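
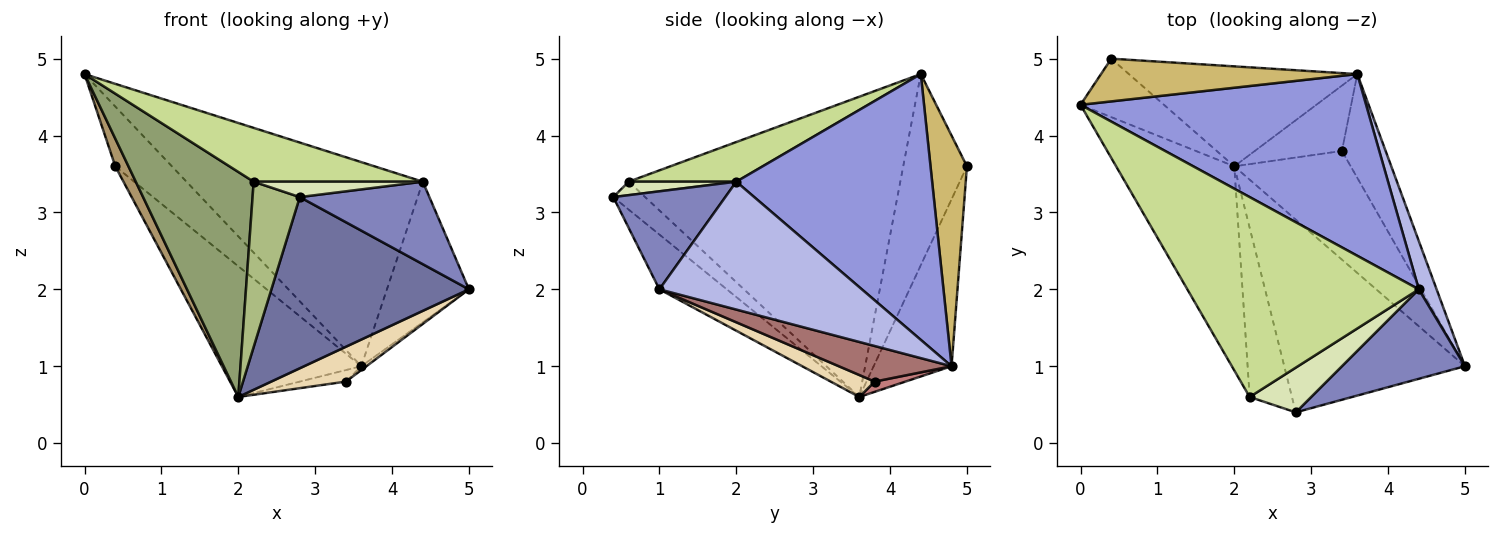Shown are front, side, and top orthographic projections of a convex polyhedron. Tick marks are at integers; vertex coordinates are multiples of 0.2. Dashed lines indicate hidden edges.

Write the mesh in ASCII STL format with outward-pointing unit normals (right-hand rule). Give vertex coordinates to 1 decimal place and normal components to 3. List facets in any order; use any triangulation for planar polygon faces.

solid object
 facet normal -0.221 -0.648 -0.729
  outer loop
   vertex 2.0 3.6 0.6
   vertex 5.0 1.0 2.0
   vertex 2.8 0.4 3.2
  endloop
 endfacet
 facet normal 0.506 -0.585 0.634
  outer loop
   vertex 4.4 2.0 3.4
   vertex 2.8 0.4 3.2
   vertex 5.0 1.0 2.0
  endloop
 endfacet
 facet normal 0.526 0.635 0.565
  outer loop
   vertex 4.4 2.0 3.4
   vertex 3.6 4.8 1.0
   vertex 0.0 4.4 4.8
  endloop
 endfacet
 facet normal 0.919 0.372 0.128
  outer loop
   vertex 4.4 2.0 3.4
   vertex 5.0 1.0 2.0
   vertex 3.6 4.8 1.0
  endloop
 endfacet
 facet normal -0.863 -0.374 -0.340
  outer loop
   vertex 2.2 0.6 3.4
   vertex 0.0 4.4 4.8
   vertex 2.0 3.6 0.6
  endloop
 endfacet
 facet normal -0.426 -0.632 -0.647
  outer loop
   vertex 2.2 0.6 3.4
   vertex 2.0 3.6 0.6
   vertex 2.8 0.4 3.2
  endloop
 endfacet
 facet normal 0.163 -0.256 0.953
  outer loop
   vertex 2.2 0.6 3.4
   vertex 4.4 2.0 3.4
   vertex 0.0 4.4 4.8
  endloop
 endfacet
 facet normal 0.203 -0.318 0.926
  outer loop
   vertex 2.2 0.6 3.4
   vertex 2.8 0.4 3.2
   vertex 4.4 2.0 3.4
  endloop
 endfacet
 facet normal -0.900 -0.186 -0.393
  outer loop
   vertex 0.4 5.0 3.6
   vertex 2.0 3.6 0.6
   vertex 0.0 4.4 4.8
  endloop
 endfacet
 facet normal 0.464 0.721 0.515
  outer loop
   vertex 0.4 5.0 3.6
   vertex 0.0 4.4 4.8
   vertex 3.6 4.8 1.0
  endloop
 endfacet
 facet normal -0.406 0.726 -0.555
  outer loop
   vertex 0.4 5.0 3.6
   vertex 3.6 4.8 1.0
   vertex 2.0 3.6 0.6
  endloop
 endfacet
 facet normal 0.177 -0.301 -0.937
  outer loop
   vertex 3.4 3.8 0.8
   vertex 5.0 1.0 2.0
   vertex 2.0 3.6 0.6
  endloop
 endfacet
 facet normal 0.631 0.029 -0.775
  outer loop
   vertex 3.4 3.8 0.8
   vertex 3.6 4.8 1.0
   vertex 5.0 1.0 2.0
  endloop
 endfacet
 facet normal 0.115 0.173 -0.978
  outer loop
   vertex 3.4 3.8 0.8
   vertex 2.0 3.6 0.6
   vertex 3.6 4.8 1.0
  endloop
 endfacet
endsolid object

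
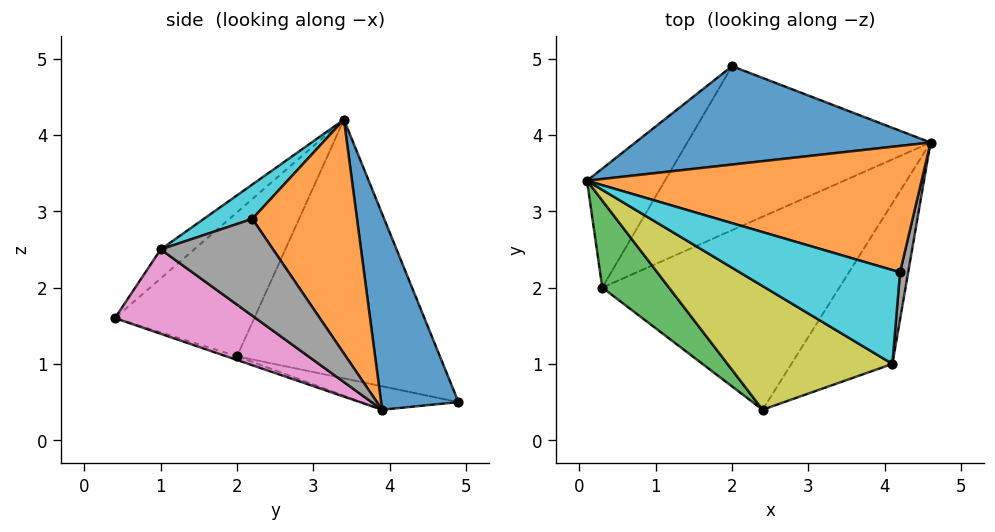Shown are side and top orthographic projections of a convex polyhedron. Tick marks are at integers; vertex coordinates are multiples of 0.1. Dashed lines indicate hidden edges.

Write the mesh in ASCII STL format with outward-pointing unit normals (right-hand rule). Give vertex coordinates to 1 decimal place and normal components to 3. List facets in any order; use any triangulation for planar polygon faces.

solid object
 facet normal 0.328 0.805 0.495
  outer loop
   vertex 2.0 4.9 0.5
   vertex 0.1 3.4 4.2
   vertex 4.6 3.9 0.4
  endloop
 endfacet
 facet normal 0.391 0.731 0.559
  outer loop
   vertex 4.2 2.2 2.9
   vertex 4.6 3.9 0.4
   vertex 0.1 3.4 4.2
  endloop
 endfacet
 facet normal -0.623 -0.727 0.288
  outer loop
   vertex 0.3 2.0 1.1
   vertex 2.4 0.4 1.6
   vertex 0.1 3.4 4.2
  endloop
 endfacet
 facet normal -0.856 0.448 -0.258
  outer loop
   vertex 0.3 2.0 1.1
   vertex 0.1 3.4 4.2
   vertex 2.0 4.9 0.5
  endloop
 endfacet
 facet normal -0.015 -0.316 -0.949
  outer loop
   vertex 0.3 2.0 1.1
   vertex 4.6 3.9 0.4
   vertex 2.4 0.4 1.6
  endloop
 endfacet
 facet normal -0.095 -0.148 -0.984
  outer loop
   vertex 0.3 2.0 1.1
   vertex 2.0 4.9 0.5
   vertex 4.6 3.9 0.4
  endloop
 endfacet
 facet normal 0.534 -0.554 -0.639
  outer loop
   vertex 4.1 1.0 2.5
   vertex 2.4 0.4 1.6
   vertex 4.6 3.9 0.4
  endloop
 endfacet
 facet normal 0.990 -0.110 0.083
  outer loop
   vertex 4.1 1.0 2.5
   vertex 4.6 3.9 0.4
   vertex 4.2 2.2 2.9
  endloop
 endfacet
 facet normal -0.123 -0.702 0.701
  outer loop
   vertex 4.1 1.0 2.5
   vertex 0.1 3.4 4.2
   vertex 2.4 0.4 1.6
  endloop
 endfacet
 facet normal 0.198 -0.325 0.925
  outer loop
   vertex 4.1 1.0 2.5
   vertex 4.2 2.2 2.9
   vertex 0.1 3.4 4.2
  endloop
 endfacet
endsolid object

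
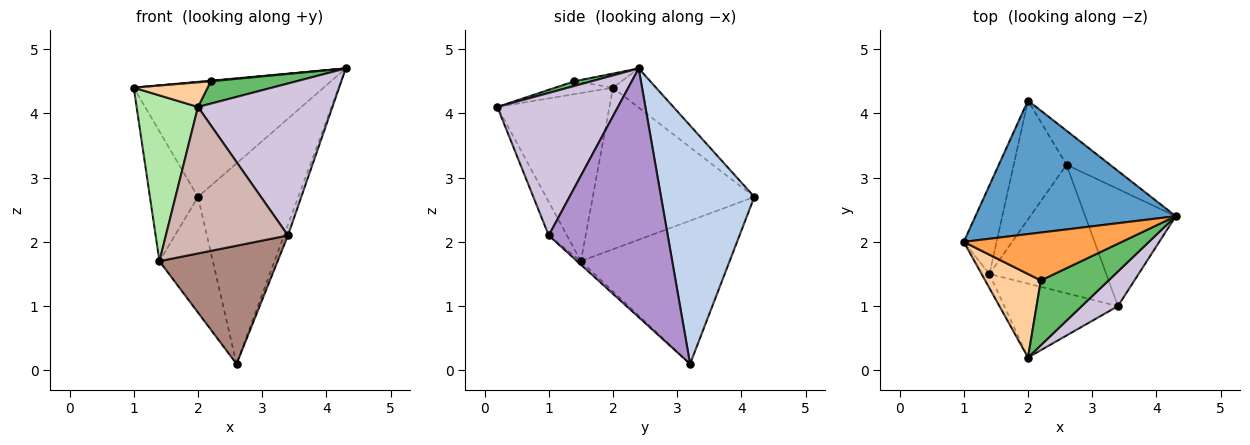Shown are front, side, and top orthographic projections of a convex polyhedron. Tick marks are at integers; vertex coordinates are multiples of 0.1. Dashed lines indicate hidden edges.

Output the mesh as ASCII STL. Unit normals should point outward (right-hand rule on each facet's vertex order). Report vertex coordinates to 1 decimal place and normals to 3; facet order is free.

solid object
 facet normal -0.146 0.646 0.749
  outer loop
   vertex 2.0 4.2 2.7
   vertex 1.0 2.0 4.4
   vertex 4.3 2.4 4.7
  endloop
 endfacet
 facet normal 0.676 0.727 -0.123
  outer loop
   vertex 2.6 3.2 0.1
   vertex 2.0 4.2 2.7
   vertex 4.3 2.4 4.7
  endloop
 endfacet
 facet normal -0.089 -0.012 0.996
  outer loop
   vertex 2.2 1.4 4.5
   vertex 4.3 2.4 4.7
   vertex 1.0 2.0 4.4
  endloop
 endfacet
 facet normal -0.216 -0.276 0.937
  outer loop
   vertex 2.2 1.4 4.5
   vertex 1.0 2.0 4.4
   vertex 2.0 0.2 4.1
  endloop
 endfacet
 facet normal 0.065 -0.325 0.943
  outer loop
   vertex 2.2 1.4 4.5
   vertex 2.0 0.2 4.1
   vertex 4.3 2.4 4.7
  endloop
 endfacet
 facet normal -0.876 -0.480 -0.041
  outer loop
   vertex 1.4 1.5 1.7
   vertex 2.0 0.2 4.1
   vertex 1.0 2.0 4.4
  endloop
 endfacet
 facet normal -0.941 0.280 -0.191
  outer loop
   vertex 1.4 1.5 1.7
   vertex 1.0 2.0 4.4
   vertex 2.0 4.2 2.7
  endloop
 endfacet
 facet normal -0.889 0.319 -0.328
  outer loop
   vertex 1.4 1.5 1.7
   vertex 2.0 4.2 2.7
   vertex 2.6 3.2 0.1
  endloop
 endfacet
 facet normal 0.939 0.031 -0.342
  outer loop
   vertex 3.4 1.0 2.1
   vertex 2.6 3.2 0.1
   vertex 4.3 2.4 4.7
  endloop
 endfacet
 facet normal 0.658 -0.734 0.167
  outer loop
   vertex 3.4 1.0 2.1
   vertex 4.3 2.4 4.7
   vertex 2.0 0.2 4.1
  endloop
 endfacet
 facet normal -0.022 -0.677 -0.736
  outer loop
   vertex 3.4 1.0 2.1
   vertex 1.4 1.5 1.7
   vertex 2.6 3.2 0.1
  endloop
 endfacet
 facet normal -0.132 -0.885 -0.446
  outer loop
   vertex 3.4 1.0 2.1
   vertex 2.0 0.2 4.1
   vertex 1.4 1.5 1.7
  endloop
 endfacet
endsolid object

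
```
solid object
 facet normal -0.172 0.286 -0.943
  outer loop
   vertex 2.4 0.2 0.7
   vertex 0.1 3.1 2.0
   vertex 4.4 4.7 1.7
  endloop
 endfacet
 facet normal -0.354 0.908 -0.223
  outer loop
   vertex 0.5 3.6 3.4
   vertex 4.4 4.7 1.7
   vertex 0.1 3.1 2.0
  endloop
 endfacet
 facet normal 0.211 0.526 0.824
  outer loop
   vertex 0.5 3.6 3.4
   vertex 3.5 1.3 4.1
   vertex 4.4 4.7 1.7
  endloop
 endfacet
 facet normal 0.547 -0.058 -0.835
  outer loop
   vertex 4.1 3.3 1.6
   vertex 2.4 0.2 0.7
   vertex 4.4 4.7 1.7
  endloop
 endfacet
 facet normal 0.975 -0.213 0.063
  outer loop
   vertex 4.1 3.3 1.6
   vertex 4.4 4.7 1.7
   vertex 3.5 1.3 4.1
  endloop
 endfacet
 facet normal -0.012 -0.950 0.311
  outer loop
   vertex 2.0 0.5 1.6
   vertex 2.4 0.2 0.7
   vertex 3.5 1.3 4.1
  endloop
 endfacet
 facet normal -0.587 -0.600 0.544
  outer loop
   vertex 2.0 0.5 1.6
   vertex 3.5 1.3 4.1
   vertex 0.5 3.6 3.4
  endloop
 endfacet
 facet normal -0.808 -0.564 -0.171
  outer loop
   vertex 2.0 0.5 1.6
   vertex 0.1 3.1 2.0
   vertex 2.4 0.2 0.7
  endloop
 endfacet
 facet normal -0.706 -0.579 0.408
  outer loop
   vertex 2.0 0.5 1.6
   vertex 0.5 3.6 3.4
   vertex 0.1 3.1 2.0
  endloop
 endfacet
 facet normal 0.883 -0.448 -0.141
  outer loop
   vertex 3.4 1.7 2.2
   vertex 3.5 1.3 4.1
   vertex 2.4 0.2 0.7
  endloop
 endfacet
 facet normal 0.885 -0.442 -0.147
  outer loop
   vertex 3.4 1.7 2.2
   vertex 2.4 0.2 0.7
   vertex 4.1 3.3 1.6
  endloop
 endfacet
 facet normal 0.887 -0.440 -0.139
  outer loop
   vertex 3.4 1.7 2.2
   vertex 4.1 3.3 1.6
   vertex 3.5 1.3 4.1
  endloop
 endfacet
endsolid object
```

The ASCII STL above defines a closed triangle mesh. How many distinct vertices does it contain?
8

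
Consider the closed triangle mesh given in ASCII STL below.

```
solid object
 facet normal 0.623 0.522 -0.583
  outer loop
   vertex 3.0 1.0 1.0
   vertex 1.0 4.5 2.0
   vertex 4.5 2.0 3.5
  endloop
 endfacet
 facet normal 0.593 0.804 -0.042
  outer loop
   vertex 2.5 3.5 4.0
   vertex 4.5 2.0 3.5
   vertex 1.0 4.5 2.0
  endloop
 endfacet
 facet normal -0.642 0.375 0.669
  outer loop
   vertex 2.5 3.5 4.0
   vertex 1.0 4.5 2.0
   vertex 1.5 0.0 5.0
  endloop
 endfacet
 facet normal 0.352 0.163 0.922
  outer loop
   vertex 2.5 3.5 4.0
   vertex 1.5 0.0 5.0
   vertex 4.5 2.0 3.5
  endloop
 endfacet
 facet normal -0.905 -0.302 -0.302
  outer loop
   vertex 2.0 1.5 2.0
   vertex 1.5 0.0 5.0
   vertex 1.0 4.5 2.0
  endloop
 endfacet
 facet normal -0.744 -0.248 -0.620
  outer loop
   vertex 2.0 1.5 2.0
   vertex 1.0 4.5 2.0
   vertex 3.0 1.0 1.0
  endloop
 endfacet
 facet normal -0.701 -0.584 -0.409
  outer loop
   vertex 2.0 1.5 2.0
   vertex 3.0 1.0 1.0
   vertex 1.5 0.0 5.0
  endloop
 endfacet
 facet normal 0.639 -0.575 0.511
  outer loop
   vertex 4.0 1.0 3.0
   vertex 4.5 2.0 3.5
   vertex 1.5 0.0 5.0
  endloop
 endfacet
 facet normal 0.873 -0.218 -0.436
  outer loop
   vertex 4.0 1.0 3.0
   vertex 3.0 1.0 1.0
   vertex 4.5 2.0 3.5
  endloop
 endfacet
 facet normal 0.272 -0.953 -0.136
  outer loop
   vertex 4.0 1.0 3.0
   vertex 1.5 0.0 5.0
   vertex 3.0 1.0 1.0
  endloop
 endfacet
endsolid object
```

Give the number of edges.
15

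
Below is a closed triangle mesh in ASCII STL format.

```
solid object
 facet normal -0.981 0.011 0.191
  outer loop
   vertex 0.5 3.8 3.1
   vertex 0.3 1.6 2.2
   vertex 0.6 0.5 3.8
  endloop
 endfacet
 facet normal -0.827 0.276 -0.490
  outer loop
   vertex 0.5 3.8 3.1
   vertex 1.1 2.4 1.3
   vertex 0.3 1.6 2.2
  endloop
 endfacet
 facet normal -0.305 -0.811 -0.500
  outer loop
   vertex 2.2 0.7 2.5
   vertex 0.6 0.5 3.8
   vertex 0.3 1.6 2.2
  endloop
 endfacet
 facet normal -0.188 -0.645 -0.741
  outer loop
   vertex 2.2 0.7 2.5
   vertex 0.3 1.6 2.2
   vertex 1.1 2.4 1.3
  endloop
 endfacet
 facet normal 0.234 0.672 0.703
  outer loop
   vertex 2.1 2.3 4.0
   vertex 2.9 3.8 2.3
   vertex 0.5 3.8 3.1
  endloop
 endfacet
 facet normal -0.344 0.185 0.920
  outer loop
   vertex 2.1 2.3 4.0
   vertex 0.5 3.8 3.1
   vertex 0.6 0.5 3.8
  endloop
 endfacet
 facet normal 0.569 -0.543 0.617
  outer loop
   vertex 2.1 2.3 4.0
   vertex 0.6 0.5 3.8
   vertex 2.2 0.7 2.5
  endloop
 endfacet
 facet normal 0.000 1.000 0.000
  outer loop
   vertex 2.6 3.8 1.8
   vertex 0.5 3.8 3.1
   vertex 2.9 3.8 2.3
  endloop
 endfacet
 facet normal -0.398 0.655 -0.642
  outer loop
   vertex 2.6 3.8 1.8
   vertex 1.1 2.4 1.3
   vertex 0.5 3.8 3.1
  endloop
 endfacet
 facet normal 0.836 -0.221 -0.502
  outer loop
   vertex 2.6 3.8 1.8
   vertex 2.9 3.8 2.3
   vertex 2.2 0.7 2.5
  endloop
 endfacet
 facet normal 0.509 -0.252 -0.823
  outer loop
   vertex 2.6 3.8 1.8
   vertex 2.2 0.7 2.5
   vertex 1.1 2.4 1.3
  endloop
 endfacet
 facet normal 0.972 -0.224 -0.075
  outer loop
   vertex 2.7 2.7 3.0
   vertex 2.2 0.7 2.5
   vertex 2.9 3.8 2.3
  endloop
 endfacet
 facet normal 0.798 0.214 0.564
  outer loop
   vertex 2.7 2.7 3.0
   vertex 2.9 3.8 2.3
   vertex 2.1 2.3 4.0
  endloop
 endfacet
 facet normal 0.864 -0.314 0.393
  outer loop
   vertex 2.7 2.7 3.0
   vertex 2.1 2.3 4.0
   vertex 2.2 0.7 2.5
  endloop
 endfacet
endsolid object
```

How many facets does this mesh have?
14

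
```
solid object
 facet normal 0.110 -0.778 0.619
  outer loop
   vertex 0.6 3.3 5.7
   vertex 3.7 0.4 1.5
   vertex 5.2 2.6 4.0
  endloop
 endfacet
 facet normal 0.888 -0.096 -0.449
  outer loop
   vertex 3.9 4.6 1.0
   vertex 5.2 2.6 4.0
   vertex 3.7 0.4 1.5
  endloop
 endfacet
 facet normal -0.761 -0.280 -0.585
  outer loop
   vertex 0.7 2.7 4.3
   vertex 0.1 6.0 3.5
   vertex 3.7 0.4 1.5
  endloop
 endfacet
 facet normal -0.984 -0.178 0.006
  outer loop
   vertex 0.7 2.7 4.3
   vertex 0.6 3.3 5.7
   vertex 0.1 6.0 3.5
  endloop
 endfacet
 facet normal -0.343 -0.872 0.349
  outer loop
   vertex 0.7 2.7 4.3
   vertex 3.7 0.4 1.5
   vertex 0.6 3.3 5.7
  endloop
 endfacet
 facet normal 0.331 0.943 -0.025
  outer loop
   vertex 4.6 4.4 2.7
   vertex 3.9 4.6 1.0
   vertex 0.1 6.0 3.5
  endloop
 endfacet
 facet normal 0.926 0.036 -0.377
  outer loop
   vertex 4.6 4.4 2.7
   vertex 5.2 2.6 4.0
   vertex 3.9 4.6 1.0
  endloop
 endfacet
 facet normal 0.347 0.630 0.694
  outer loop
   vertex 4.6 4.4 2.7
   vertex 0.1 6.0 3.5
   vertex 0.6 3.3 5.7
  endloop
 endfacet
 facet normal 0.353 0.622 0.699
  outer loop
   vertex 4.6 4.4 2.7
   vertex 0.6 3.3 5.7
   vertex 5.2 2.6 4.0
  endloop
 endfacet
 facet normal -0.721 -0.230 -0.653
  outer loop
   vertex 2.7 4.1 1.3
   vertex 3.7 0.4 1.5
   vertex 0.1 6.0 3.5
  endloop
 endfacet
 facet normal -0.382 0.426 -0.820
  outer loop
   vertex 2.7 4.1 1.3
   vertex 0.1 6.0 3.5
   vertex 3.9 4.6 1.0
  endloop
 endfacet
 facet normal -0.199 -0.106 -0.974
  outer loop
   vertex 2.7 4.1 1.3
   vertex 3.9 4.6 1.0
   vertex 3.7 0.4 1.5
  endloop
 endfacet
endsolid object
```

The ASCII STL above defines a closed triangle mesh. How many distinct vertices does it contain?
8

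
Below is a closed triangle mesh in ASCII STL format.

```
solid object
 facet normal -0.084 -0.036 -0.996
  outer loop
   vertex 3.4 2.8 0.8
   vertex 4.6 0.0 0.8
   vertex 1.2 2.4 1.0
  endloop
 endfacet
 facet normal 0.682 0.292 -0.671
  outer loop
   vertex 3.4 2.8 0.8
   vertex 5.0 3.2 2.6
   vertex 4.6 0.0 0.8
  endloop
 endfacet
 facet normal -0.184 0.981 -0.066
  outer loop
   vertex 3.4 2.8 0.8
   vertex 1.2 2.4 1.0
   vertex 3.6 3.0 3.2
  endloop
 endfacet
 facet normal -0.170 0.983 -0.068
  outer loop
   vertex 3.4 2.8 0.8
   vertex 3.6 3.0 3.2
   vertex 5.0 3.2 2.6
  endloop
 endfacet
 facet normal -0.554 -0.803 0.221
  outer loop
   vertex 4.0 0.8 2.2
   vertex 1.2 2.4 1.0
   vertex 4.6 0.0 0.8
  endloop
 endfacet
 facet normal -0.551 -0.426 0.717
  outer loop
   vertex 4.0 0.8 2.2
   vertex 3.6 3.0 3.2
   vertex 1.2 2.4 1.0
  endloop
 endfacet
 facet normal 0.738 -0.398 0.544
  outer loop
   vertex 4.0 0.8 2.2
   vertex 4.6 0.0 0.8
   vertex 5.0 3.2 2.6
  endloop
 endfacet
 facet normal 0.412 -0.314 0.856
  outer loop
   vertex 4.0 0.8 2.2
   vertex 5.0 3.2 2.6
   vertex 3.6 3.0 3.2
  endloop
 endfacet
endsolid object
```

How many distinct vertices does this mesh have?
6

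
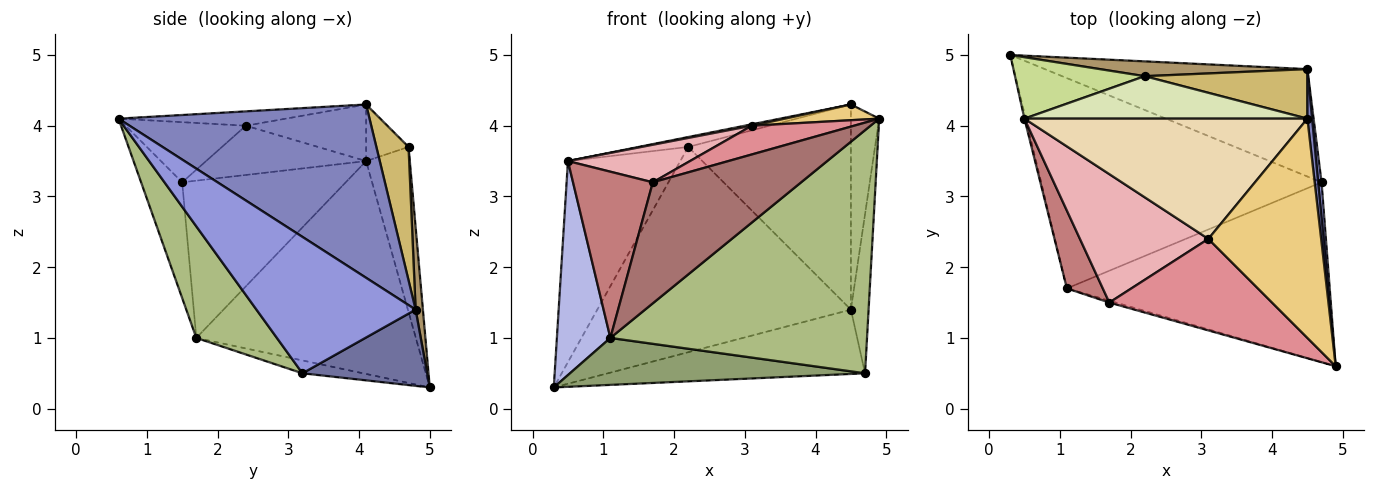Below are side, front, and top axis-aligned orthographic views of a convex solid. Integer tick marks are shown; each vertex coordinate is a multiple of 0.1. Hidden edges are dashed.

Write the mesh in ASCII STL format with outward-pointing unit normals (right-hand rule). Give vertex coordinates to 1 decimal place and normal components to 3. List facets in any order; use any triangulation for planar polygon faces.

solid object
 facet normal 0.242 0.498 -0.832
  outer loop
   vertex 4.5 4.8 1.4
   vertex 4.7 3.2 0.5
   vertex 0.3 5.0 0.3
  endloop
 endfacet
 facet normal 0.993 0.112 0.027
  outer loop
   vertex 4.5 4.8 1.4
   vertex 4.5 4.1 4.3
   vertex 4.9 0.6 4.1
  endloop
 endfacet
 facet normal 0.994 0.110 0.025
  outer loop
   vertex 4.5 4.8 1.4
   vertex 4.9 0.6 4.1
   vertex 4.7 3.2 0.5
  endloop
 endfacet
 facet normal -0.972 -0.237 -0.006
  outer loop
   vertex 1.1 1.7 1.0
   vertex 0.5 4.1 3.5
   vertex 0.3 5.0 0.3
  endloop
 endfacet
 facet normal -0.045 -0.218 -0.975
  outer loop
   vertex 1.1 1.7 1.0
   vertex 0.3 5.0 0.3
   vertex 4.7 3.2 0.5
  endloop
 endfacet
 facet normal 0.245 -0.780 -0.577
  outer loop
   vertex 1.1 1.7 1.0
   vertex 4.7 3.2 0.5
   vertex 4.9 0.6 4.1
  endloop
 endfacet
 facet normal -0.349 0.896 0.274
  outer loop
   vertex 2.2 4.7 3.7
   vertex 0.3 5.0 0.3
   vertex 0.5 4.1 3.5
  endloop
 endfacet
 facet normal -0.191 0.223 0.956
  outer loop
   vertex 2.2 4.7 3.7
   vertex 0.5 4.1 3.5
   vertex 4.5 4.1 4.3
  endloop
 endfacet
 facet normal 0.029 0.997 0.072
  outer loop
   vertex 2.2 4.7 3.7
   vertex 4.5 4.8 1.4
   vertex 0.3 5.0 0.3
  endloop
 endfacet
 facet normal 0.189 0.955 0.230
  outer loop
   vertex 2.2 4.7 3.7
   vertex 4.5 4.1 4.3
   vertex 4.5 4.8 1.4
  endloop
 endfacet
 facet normal -0.126 -0.071 0.990
  outer loop
   vertex 3.1 2.4 4.0
   vertex 4.9 0.6 4.1
   vertex 4.5 4.1 4.3
  endloop
 endfacet
 facet normal -0.196 -0.012 0.981
  outer loop
   vertex 3.1 2.4 4.0
   vertex 4.5 4.1 4.3
   vertex 0.5 4.1 3.5
  endloop
 endfacet
 facet normal -0.267 -0.964 -0.015
  outer loop
   vertex 1.7 1.5 3.2
   vertex 1.1 1.7 1.0
   vertex 4.9 0.6 4.1
  endloop
 endfacet
 facet normal -0.880 -0.430 0.201
  outer loop
   vertex 1.7 1.5 3.2
   vertex 0.5 4.1 3.5
   vertex 1.1 1.7 1.0
  endloop
 endfacet
 facet normal -0.333 -0.283 0.900
  outer loop
   vertex 1.7 1.5 3.2
   vertex 4.9 0.6 4.1
   vertex 3.1 2.4 4.0
  endloop
 endfacet
 facet normal -0.345 -0.263 0.901
  outer loop
   vertex 1.7 1.5 3.2
   vertex 3.1 2.4 4.0
   vertex 0.5 4.1 3.5
  endloop
 endfacet
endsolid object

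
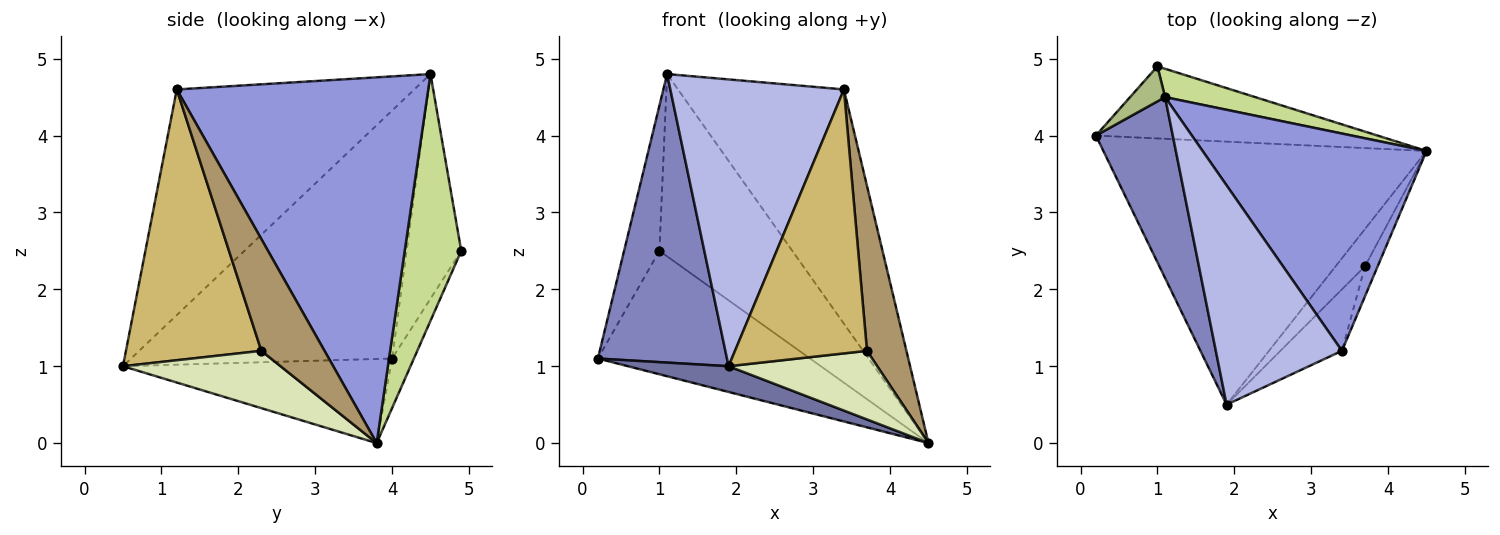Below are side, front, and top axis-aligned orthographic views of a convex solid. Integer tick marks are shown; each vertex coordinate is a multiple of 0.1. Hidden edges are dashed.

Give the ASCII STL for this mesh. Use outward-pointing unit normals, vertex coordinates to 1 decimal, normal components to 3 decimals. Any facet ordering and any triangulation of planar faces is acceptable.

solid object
 facet normal -0.251 -0.094 -0.963
  outer loop
   vertex 1.9 0.5 1.0
   vertex 0.2 4.0 1.1
   vertex 4.5 3.8 0.0
  endloop
 endfacet
 facet normal -0.864 -0.427 0.268
  outer loop
   vertex 1.1 4.5 4.8
   vertex 0.2 4.0 1.1
   vertex 1.9 0.5 1.0
  endloop
 endfacet
 facet normal 0.743 0.490 0.455
  outer loop
   vertex 3.4 1.2 4.6
   vertex 4.5 3.8 0.0
   vertex 1.1 4.5 4.8
  endloop
 endfacet
 facet normal -0.736 -0.538 0.411
  outer loop
   vertex 3.4 1.2 4.6
   vertex 1.1 4.5 4.8
   vertex 1.9 0.5 1.0
  endloop
 endfacet
 facet normal -0.089 0.860 -0.502
  outer loop
   vertex 1.0 4.9 2.5
   vertex 4.5 3.8 0.0
   vertex 0.2 4.0 1.1
  endloop
 endfacet
 facet normal -0.833 0.538 0.130
  outer loop
   vertex 1.0 4.9 2.5
   vertex 0.2 4.0 1.1
   vertex 1.1 4.5 4.8
  endloop
 endfacet
 facet normal 0.387 0.911 0.142
  outer loop
   vertex 1.0 4.9 2.5
   vertex 1.1 4.5 4.8
   vertex 4.5 3.8 0.0
  endloop
 endfacet
 facet normal 0.682 -0.643 -0.349
  outer loop
   vertex 3.7 2.3 1.2
   vertex 1.9 0.5 1.0
   vertex 4.5 3.8 0.0
  endloop
 endfacet
 facet normal 0.844 -0.527 -0.096
  outer loop
   vertex 3.7 2.3 1.2
   vertex 4.5 3.8 0.0
   vertex 3.4 1.2 4.6
  endloop
 endfacet
 facet normal 0.707 -0.689 -0.161
  outer loop
   vertex 3.7 2.3 1.2
   vertex 3.4 1.2 4.6
   vertex 1.9 0.5 1.0
  endloop
 endfacet
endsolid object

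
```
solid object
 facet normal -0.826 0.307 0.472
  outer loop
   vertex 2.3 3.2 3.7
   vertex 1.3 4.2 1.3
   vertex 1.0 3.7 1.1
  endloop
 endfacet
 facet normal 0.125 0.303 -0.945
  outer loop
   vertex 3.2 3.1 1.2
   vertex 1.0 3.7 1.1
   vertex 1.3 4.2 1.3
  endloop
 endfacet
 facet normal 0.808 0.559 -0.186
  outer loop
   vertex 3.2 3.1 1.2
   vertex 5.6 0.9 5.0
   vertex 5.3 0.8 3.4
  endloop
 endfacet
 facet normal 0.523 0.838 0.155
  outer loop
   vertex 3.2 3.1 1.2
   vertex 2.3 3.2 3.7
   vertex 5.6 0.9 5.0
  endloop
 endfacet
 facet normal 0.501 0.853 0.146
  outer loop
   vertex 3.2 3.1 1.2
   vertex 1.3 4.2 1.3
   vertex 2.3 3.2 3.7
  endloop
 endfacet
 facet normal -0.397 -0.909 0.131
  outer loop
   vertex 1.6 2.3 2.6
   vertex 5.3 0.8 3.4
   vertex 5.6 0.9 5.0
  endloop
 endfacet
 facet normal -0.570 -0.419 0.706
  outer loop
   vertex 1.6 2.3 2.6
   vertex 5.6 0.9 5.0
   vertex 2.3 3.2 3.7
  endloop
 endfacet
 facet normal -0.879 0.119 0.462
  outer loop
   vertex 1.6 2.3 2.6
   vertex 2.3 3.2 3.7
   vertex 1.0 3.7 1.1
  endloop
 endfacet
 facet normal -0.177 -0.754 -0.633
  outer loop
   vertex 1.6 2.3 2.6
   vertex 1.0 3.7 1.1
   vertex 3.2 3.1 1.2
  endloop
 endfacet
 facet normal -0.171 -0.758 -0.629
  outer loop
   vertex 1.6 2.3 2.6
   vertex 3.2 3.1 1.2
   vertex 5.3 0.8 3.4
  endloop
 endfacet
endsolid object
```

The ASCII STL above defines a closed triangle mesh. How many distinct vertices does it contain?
7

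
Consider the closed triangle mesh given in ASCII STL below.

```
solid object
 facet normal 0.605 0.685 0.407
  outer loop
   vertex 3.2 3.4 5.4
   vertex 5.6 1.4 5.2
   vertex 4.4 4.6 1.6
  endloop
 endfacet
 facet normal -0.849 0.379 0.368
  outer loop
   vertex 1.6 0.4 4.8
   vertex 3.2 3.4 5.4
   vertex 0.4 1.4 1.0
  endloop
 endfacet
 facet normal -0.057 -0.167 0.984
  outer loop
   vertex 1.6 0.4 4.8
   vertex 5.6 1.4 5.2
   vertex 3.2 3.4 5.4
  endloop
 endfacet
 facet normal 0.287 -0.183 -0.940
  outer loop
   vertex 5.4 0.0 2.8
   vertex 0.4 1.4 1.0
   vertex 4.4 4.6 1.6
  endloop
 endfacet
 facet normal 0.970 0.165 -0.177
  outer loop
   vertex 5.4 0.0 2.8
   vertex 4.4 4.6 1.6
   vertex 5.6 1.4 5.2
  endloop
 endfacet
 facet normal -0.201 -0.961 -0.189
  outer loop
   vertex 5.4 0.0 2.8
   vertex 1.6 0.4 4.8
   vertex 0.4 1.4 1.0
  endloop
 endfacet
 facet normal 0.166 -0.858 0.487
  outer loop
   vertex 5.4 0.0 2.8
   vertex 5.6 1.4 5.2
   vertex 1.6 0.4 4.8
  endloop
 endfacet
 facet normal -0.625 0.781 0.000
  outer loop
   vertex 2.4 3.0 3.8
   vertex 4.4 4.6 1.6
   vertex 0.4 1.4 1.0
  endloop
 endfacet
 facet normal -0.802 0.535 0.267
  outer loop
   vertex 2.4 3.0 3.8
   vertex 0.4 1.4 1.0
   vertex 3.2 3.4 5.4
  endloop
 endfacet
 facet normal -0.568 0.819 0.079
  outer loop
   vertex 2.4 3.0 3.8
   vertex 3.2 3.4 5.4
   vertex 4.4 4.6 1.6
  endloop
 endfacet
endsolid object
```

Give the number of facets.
10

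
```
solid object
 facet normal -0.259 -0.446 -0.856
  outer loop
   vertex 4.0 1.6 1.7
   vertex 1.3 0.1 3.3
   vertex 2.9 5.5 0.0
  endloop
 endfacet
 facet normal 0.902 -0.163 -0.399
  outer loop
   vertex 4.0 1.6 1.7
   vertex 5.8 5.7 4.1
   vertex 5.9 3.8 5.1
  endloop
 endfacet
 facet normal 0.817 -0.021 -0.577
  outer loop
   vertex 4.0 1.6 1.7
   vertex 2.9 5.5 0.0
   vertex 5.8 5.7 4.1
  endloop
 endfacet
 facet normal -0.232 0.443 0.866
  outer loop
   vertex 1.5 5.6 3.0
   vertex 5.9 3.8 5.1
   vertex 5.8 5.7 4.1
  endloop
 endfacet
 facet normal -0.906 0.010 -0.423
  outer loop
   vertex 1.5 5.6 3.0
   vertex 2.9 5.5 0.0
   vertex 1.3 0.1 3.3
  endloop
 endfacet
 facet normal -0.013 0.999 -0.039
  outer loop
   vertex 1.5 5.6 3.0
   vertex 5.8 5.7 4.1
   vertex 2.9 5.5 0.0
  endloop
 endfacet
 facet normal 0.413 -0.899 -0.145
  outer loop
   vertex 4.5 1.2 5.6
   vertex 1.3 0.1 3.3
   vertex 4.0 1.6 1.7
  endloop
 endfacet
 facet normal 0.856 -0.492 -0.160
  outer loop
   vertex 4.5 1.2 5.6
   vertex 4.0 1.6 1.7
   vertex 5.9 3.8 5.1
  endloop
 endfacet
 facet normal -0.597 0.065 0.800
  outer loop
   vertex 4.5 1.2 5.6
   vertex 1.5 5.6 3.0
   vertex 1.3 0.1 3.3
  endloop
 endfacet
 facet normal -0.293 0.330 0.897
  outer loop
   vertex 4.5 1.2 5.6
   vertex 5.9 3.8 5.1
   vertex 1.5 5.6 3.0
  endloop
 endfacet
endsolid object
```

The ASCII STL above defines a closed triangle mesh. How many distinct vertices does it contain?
7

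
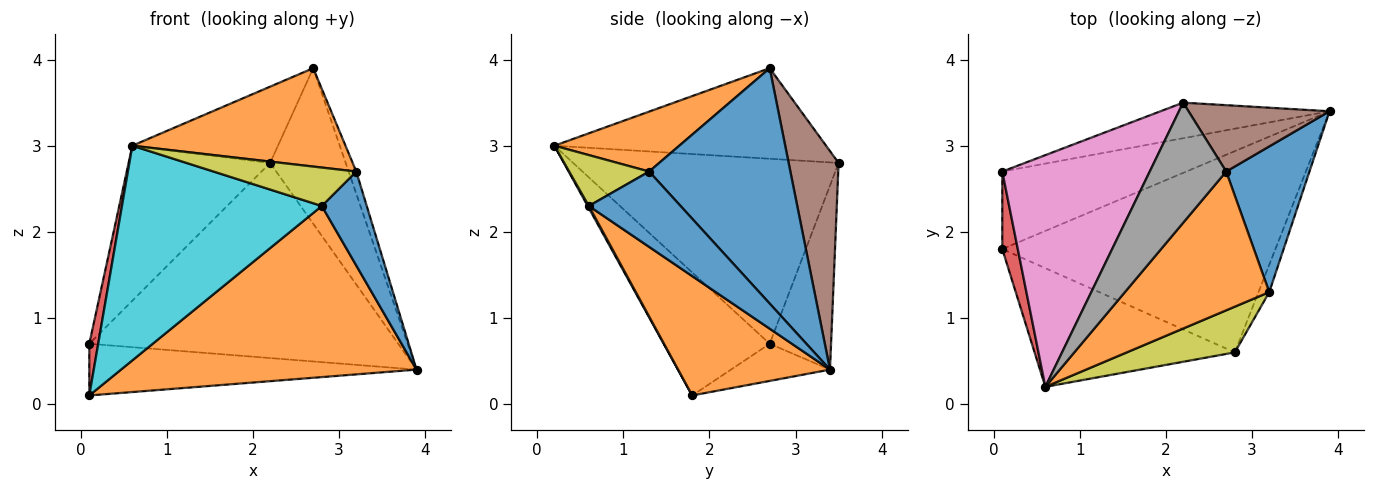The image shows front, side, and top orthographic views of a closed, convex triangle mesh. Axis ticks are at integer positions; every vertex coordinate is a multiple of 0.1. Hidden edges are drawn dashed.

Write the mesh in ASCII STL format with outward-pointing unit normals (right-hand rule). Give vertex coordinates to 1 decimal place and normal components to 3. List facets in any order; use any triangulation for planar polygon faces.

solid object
 facet normal 0.942 0.051 0.333
  outer loop
   vertex 3.2 1.3 2.7
   vertex 3.9 3.4 0.4
   vertex 2.7 2.7 3.9
  endloop
 endfacet
 facet normal 0.321 -0.548 0.773
  outer loop
   vertex 3.2 1.3 2.7
   vertex 2.7 2.7 3.9
   vertex 0.6 0.2 3.0
  endloop
 endfacet
 facet normal -0.166 0.547 -0.821
  outer loop
   vertex 0.1 1.8 0.1
   vertex 0.1 2.7 0.7
   vertex 3.9 3.4 0.4
  endloop
 endfacet
 facet normal -0.989 -0.083 0.125
  outer loop
   vertex 0.1 1.8 0.1
   vertex 0.6 0.2 3.0
   vertex 0.1 2.7 0.7
  endloop
 endfacet
 facet normal -0.192 0.966 -0.176
  outer loop
   vertex 2.2 3.5 2.8
   vertex 3.9 3.4 0.4
   vertex 0.1 2.7 0.7
  endloop
 endfacet
 facet normal 0.520 0.786 0.335
  outer loop
   vertex 2.2 3.5 2.8
   vertex 2.7 2.7 3.9
   vertex 3.9 3.4 0.4
  endloop
 endfacet
 facet normal -0.722 0.385 0.575
  outer loop
   vertex 2.2 3.5 2.8
   vertex 0.1 2.7 0.7
   vertex 0.6 0.2 3.0
  endloop
 endfacet
 facet normal -0.707 0.379 0.597
  outer loop
   vertex 2.2 3.5 2.8
   vertex 0.6 0.2 3.0
   vertex 2.7 2.7 3.9
  endloop
 endfacet
 facet normal 0.339 -0.605 0.720
  outer loop
   vertex 2.8 0.6 2.3
   vertex 3.2 1.3 2.7
   vertex 0.6 0.2 3.0
  endloop
 endfacet
 facet normal 0.005 -0.875 -0.484
  outer loop
   vertex 2.8 0.6 2.3
   vertex 0.6 0.2 3.0
   vertex 0.1 1.8 0.1
  endloop
 endfacet
 facet normal 0.891 -0.436 -0.127
  outer loop
   vertex 2.8 0.6 2.3
   vertex 3.9 3.4 0.4
   vertex 3.2 1.3 2.7
  endloop
 endfacet
 facet normal 0.316 -0.615 -0.723
  outer loop
   vertex 2.8 0.6 2.3
   vertex 0.1 1.8 0.1
   vertex 3.9 3.4 0.4
  endloop
 endfacet
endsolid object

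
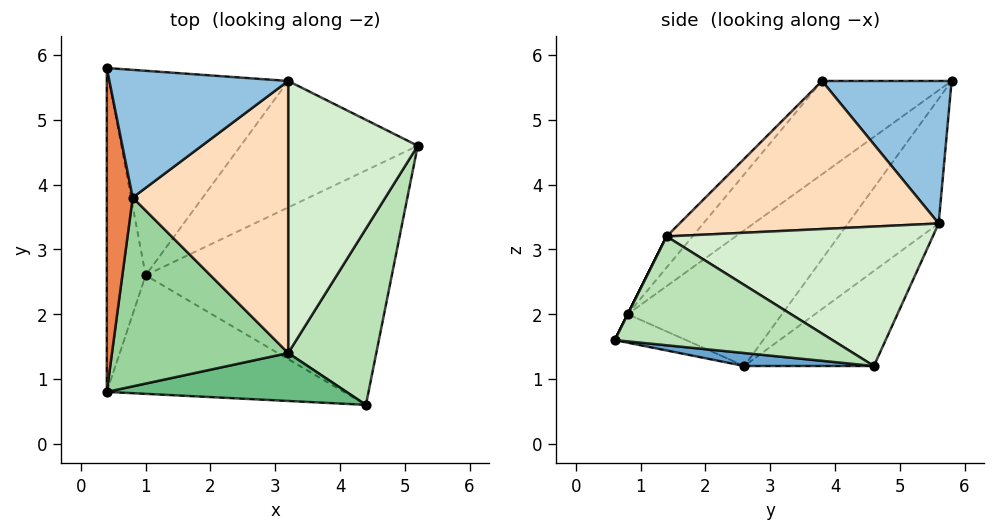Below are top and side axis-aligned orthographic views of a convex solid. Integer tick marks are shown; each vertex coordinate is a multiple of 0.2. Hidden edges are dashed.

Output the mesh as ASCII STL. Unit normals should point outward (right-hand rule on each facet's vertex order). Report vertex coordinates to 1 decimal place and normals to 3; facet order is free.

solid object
 facet normal 0.052 -0.110 -0.993
  outer loop
   vertex 1.0 2.6 1.2
   vertex 5.2 4.6 1.2
   vertex 4.4 0.6 1.6
  endloop
 endfacet
 facet normal 0.619 0.124 0.776
  outer loop
   vertex 3.2 5.6 3.4
   vertex 0.4 5.8 5.6
   vertex 0.8 3.8 5.6
  endloop
 endfacet
 facet normal -0.400 0.714 -0.574
  outer loop
   vertex 3.2 5.6 3.4
   vertex 1.0 2.6 1.2
   vertex 0.4 5.8 5.6
  endloop
 endfacet
 facet normal -0.336 0.705 -0.625
  outer loop
   vertex 3.2 5.6 3.4
   vertex 5.2 4.6 1.2
   vertex 1.0 2.6 1.2
  endloop
 endfacet
 facet normal -0.946 -0.189 0.263
  outer loop
   vertex 0.4 0.8 2.0
   vertex 0.8 3.8 5.6
   vertex 0.4 5.8 5.6
  endloop
 endfacet
 facet normal -0.943 0.194 -0.270
  outer loop
   vertex 0.4 0.8 2.0
   vertex 0.4 5.8 5.6
   vertex 1.0 2.6 1.2
  endloop
 endfacet
 facet normal -0.111 -0.373 -0.921
  outer loop
   vertex 0.4 0.8 2.0
   vertex 1.0 2.6 1.2
   vertex 4.4 0.6 1.6
  endloop
 endfacet
 facet normal 0.689 -0.034 0.724
  outer loop
   vertex 3.2 1.4 3.2
   vertex 3.2 5.6 3.4
   vertex 0.8 3.8 5.6
  endloop
 endfacet
 facet normal 0.000 -0.894 0.447
  outer loop
   vertex 3.2 1.4 3.2
   vertex 0.4 0.8 2.0
   vertex 4.4 0.6 1.6
  endloop
 endfacet
 facet normal -0.114 -0.757 0.643
  outer loop
   vertex 3.2 1.4 3.2
   vertex 0.8 3.8 5.6
   vertex 0.4 0.8 2.0
  endloop
 endfacet
 facet normal 0.774 -0.092 0.627
  outer loop
   vertex 3.2 1.4 3.2
   vertex 4.4 0.6 1.6
   vertex 5.2 4.6 1.2
  endloop
 endfacet
 facet normal 0.732 -0.032 0.680
  outer loop
   vertex 3.2 1.4 3.2
   vertex 5.2 4.6 1.2
   vertex 3.2 5.6 3.4
  endloop
 endfacet
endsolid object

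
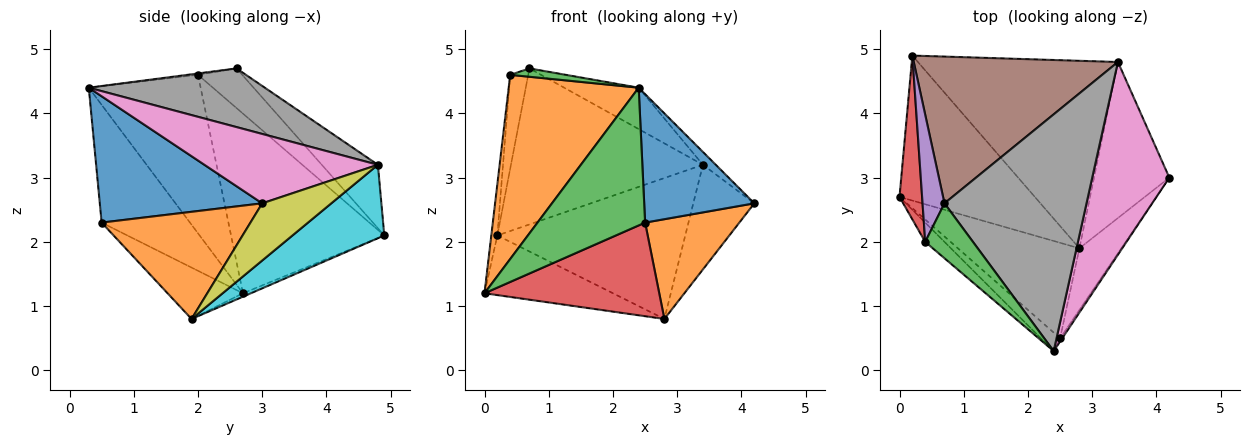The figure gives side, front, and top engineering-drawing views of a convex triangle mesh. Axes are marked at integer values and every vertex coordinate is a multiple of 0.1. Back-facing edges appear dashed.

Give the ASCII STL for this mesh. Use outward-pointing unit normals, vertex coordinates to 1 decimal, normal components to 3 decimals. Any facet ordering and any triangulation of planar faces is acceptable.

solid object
 facet normal -0.023 0.380 -0.925
  outer loop
   vertex 2.8 1.9 0.8
   vertex 0.0 2.7 1.2
   vertex 0.2 4.9 2.1
  endloop
 endfacet
 facet normal -0.650 -0.756 -0.079
  outer loop
   vertex 0.4 2.0 4.6
   vertex 0.0 2.7 1.2
   vertex 2.4 0.3 4.4
  endloop
 endfacet
 facet normal -0.029 -0.150 0.988
  outer loop
   vertex 0.4 2.0 4.6
   vertex 2.4 0.3 4.4
   vertex 0.7 2.6 4.7
  endloop
 endfacet
 facet normal -0.991 0.039 0.125
  outer loop
   vertex 0.4 2.0 4.6
   vertex 0.2 4.9 2.1
   vertex 0.0 2.7 1.2
  endloop
 endfacet
 facet normal -0.824 0.336 0.456
  outer loop
   vertex 0.4 2.0 4.6
   vertex 0.7 2.6 4.7
   vertex 0.2 4.9 2.1
  endloop
 endfacet
 facet normal -0.208 0.712 0.670
  outer loop
   vertex 3.4 4.8 3.2
   vertex 0.2 4.9 2.1
   vertex 0.7 2.6 4.7
  endloop
 endfacet
 facet normal 0.668 0.049 0.742
  outer loop
   vertex 3.4 4.8 3.2
   vertex 2.4 0.3 4.4
   vertex 4.2 3.0 2.6
  endloop
 endfacet
 facet normal 0.377 0.160 0.912
  outer loop
   vertex 3.4 4.8 3.2
   vertex 0.7 2.6 4.7
   vertex 2.4 0.3 4.4
  endloop
 endfacet
 facet normal 0.533 0.471 -0.703
  outer loop
   vertex 3.4 4.8 3.2
   vertex 4.2 3.0 2.6
   vertex 2.8 1.9 0.8
  endloop
 endfacet
 facet normal 0.282 0.576 -0.767
  outer loop
   vertex 3.4 4.8 3.2
   vertex 2.8 1.9 0.8
   vertex 0.2 4.9 2.1
  endloop
 endfacet
 facet normal 0.828 -0.561 -0.014
  outer loop
   vertex 2.5 0.5 2.3
   vertex 4.2 3.0 2.6
   vertex 2.4 0.3 4.4
  endloop
 endfacet
 facet normal 0.802 -0.508 -0.314
  outer loop
   vertex 2.5 0.5 2.3
   vertex 2.8 1.9 0.8
   vertex 4.2 3.0 2.6
  endloop
 endfacet
 facet normal -0.631 -0.769 -0.103
  outer loop
   vertex 2.5 0.5 2.3
   vertex 2.4 0.3 4.4
   vertex 0.0 2.7 1.2
  endloop
 endfacet
 facet normal -0.289 -0.670 -0.683
  outer loop
   vertex 2.5 0.5 2.3
   vertex 0.0 2.7 1.2
   vertex 2.8 1.9 0.8
  endloop
 endfacet
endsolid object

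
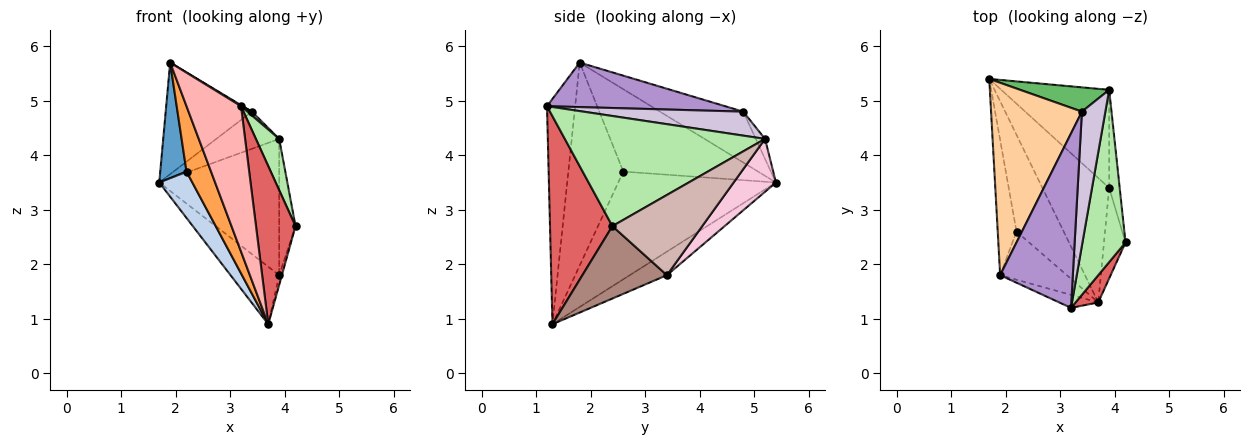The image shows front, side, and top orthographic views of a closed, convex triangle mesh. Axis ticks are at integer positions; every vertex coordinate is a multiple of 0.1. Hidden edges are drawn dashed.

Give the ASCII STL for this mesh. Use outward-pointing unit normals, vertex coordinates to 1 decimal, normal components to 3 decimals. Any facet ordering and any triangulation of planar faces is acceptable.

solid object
 facet normal -0.958 -0.187 -0.218
  outer loop
   vertex 2.2 2.6 3.7
   vertex 1.9 1.8 5.7
   vertex 1.7 5.4 3.5
  endloop
 endfacet
 facet normal -0.899 -0.189 -0.394
  outer loop
   vertex 2.2 2.6 3.7
   vertex 1.7 5.4 3.5
   vertex 3.7 1.3 0.9
  endloop
 endfacet
 facet normal -0.875 -0.390 -0.287
  outer loop
   vertex 2.2 2.6 3.7
   vertex 3.7 1.3 0.9
   vertex 1.9 1.8 5.7
  endloop
 endfacet
 facet normal -0.436 0.452 0.778
  outer loop
   vertex 3.4 4.8 4.8
   vertex 1.7 5.4 3.5
   vertex 1.9 1.8 5.7
  endloop
 endfacet
 facet normal -0.122 0.831 0.543
  outer loop
   vertex 3.4 4.8 4.8
   vertex 3.9 5.2 4.3
   vertex 1.7 5.4 3.5
  endloop
 endfacet
 facet normal 0.926 -0.108 0.362
  outer loop
   vertex 3.2 1.2 4.9
   vertex 4.2 2.4 2.7
   vertex 3.9 5.2 4.3
  endloop
 endfacet
 facet normal 0.841 -0.533 0.092
  outer loop
   vertex 3.2 1.2 4.9
   vertex 3.7 1.3 0.9
   vertex 4.2 2.4 2.7
  endloop
 endfacet
 facet normal -0.458 -0.886 -0.079
  outer loop
   vertex 3.2 1.2 4.9
   vertex 1.9 1.8 5.7
   vertex 3.7 1.3 0.9
  endloop
 endfacet
 facet normal 0.522 -0.005 0.853
  outer loop
   vertex 3.2 1.2 4.9
   vertex 3.4 4.8 4.8
   vertex 1.9 1.8 5.7
  endloop
 endfacet
 facet normal 0.715 -0.020 0.699
  outer loop
   vertex 3.2 1.2 4.9
   vertex 3.9 5.2 4.3
   vertex 3.4 4.8 4.8
  endloop
 endfacet
 facet normal 0.958 0.031 -0.285
  outer loop
   vertex 3.9 3.4 1.8
   vertex 4.2 2.4 2.7
   vertex 3.7 1.3 0.9
  endloop
 endfacet
 facet normal 0.976 0.178 -0.128
  outer loop
   vertex 3.9 3.4 1.8
   vertex 3.9 5.2 4.3
   vertex 4.2 2.4 2.7
  endloop
 endfacet
 facet normal -0.305 0.400 -0.865
  outer loop
   vertex 3.9 3.4 1.8
   vertex 3.7 1.3 0.9
   vertex 1.7 5.4 3.5
  endloop
 endfacet
 facet normal 0.275 0.780 -0.562
  outer loop
   vertex 3.9 3.4 1.8
   vertex 1.7 5.4 3.5
   vertex 3.9 5.2 4.3
  endloop
 endfacet
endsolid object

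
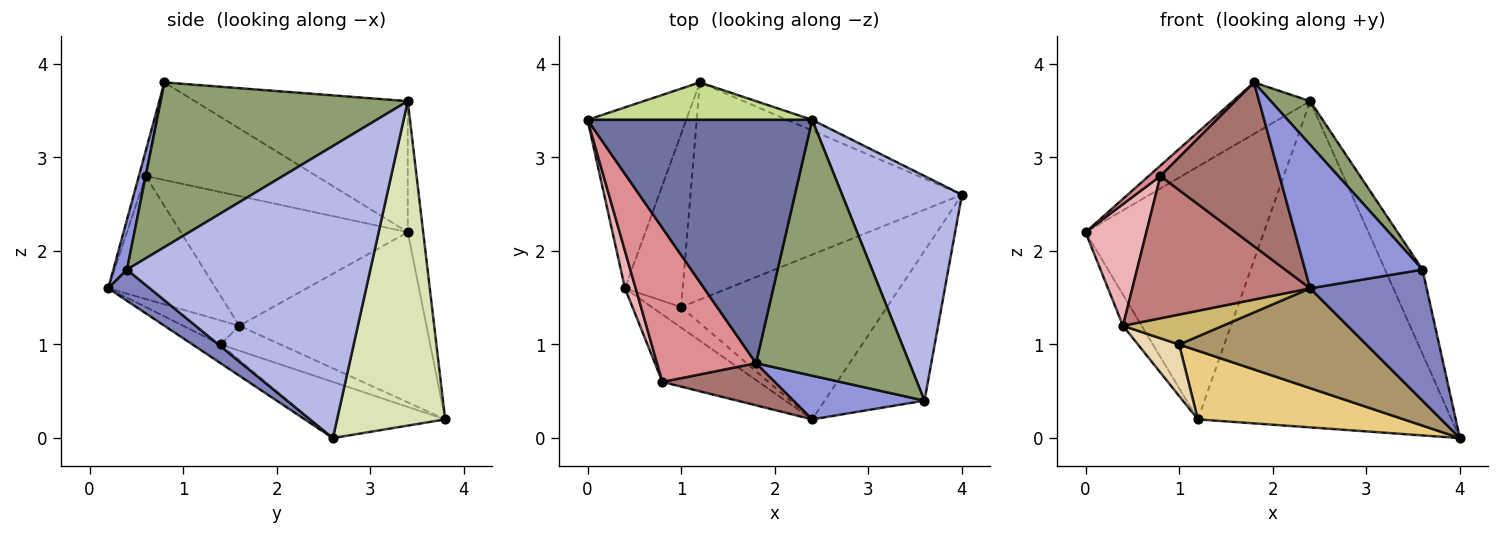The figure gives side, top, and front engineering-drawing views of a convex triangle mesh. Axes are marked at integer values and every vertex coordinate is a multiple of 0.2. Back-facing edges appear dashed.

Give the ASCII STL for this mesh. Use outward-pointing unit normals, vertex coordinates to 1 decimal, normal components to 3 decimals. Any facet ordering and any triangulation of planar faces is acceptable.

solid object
 facet normal -0.496 0.180 0.850
  outer loop
   vertex 2.4 3.4 3.6
   vertex 0.0 3.4 2.2
   vertex 1.8 0.8 3.8
  endloop
 endfacet
 facet normal 0.229 -0.641 -0.733
  outer loop
   vertex 3.6 0.4 1.8
   vertex 2.4 0.2 1.6
   vertex 4.0 2.6 0.0
  endloop
 endfacet
 facet normal 0.110 -0.951 0.289
  outer loop
   vertex 3.6 0.4 1.8
   vertex 1.8 0.8 3.8
   vertex 2.4 0.2 1.6
  endloop
 endfacet
 facet normal 0.916 0.141 0.376
  outer loop
   vertex 3.6 0.4 1.8
   vertex 4.0 2.6 0.0
   vertex 2.4 3.4 3.6
  endloop
 endfacet
 facet normal 0.727 -0.116 0.677
  outer loop
   vertex 3.6 0.4 1.8
   vertex 2.4 3.4 3.6
   vertex 1.8 0.8 3.8
  endloop
 endfacet
 facet normal -0.862 0.086 -0.500
  outer loop
   vertex 1.2 3.8 0.2
   vertex 0.4 1.6 1.2
   vertex 0.0 3.4 2.2
  endloop
 endfacet
 facet normal -0.085 0.986 0.146
  outer loop
   vertex 1.2 3.8 0.2
   vertex 0.0 3.4 2.2
   vertex 2.4 3.4 3.6
  endloop
 endfacet
 facet normal 0.392 0.920 -0.030
  outer loop
   vertex 1.2 3.8 0.2
   vertex 2.4 3.4 3.6
   vertex 4.0 2.6 0.0
  endloop
 endfacet
 facet normal -0.078 -0.517 -0.853
  outer loop
   vertex 1.0 1.4 1.0
   vertex 4.0 2.6 0.0
   vertex 2.4 0.2 1.6
  endloop
 endfacet
 facet normal -0.421 -0.748 -0.514
  outer loop
   vertex 1.0 1.4 1.0
   vertex 2.4 0.2 1.6
   vertex 0.4 1.6 1.2
  endloop
 endfacet
 facet normal -0.194 -0.296 -0.935
  outer loop
   vertex 1.0 1.4 1.0
   vertex 1.2 3.8 0.2
   vertex 4.0 2.6 0.0
  endloop
 endfacet
 facet normal -0.383 -0.263 -0.885
  outer loop
   vertex 1.0 1.4 1.0
   vertex 0.4 1.6 1.2
   vertex 1.2 3.8 0.2
  endloop
 endfacet
 facet normal -0.055 -0.967 0.249
  outer loop
   vertex 0.8 0.6 2.8
   vertex 2.4 0.2 1.6
   vertex 1.8 0.8 3.8
  endloop
 endfacet
 facet normal -0.480 -0.793 -0.376
  outer loop
   vertex 0.8 0.6 2.8
   vertex 0.4 1.6 1.2
   vertex 2.4 0.2 1.6
  endloop
 endfacet
 facet normal -0.701 -0.048 0.711
  outer loop
   vertex 0.8 0.6 2.8
   vertex 1.8 0.8 3.8
   vertex 0.0 3.4 2.2
  endloop
 endfacet
 facet normal -0.963 -0.258 0.079
  outer loop
   vertex 0.8 0.6 2.8
   vertex 0.0 3.4 2.2
   vertex 0.4 1.6 1.2
  endloop
 endfacet
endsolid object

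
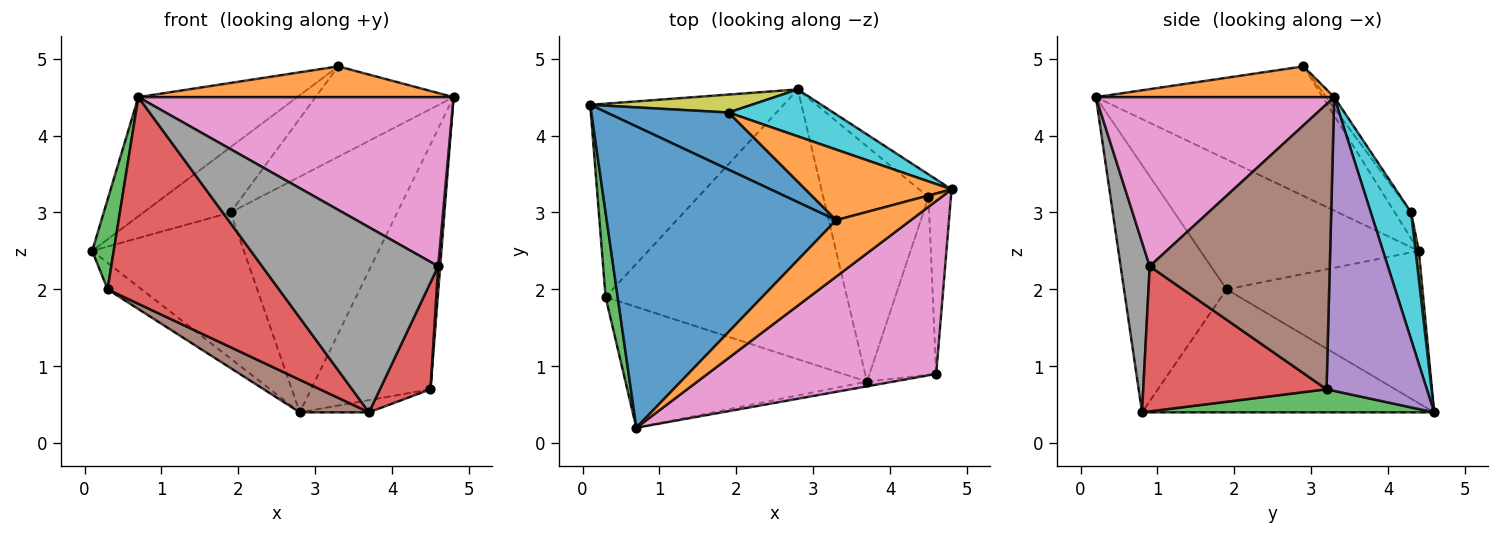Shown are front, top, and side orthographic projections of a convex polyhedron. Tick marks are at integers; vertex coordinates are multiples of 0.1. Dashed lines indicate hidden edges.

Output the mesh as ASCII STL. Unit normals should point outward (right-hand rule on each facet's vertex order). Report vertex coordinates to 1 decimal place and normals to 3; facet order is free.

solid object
 facet normal -0.465 0.326 0.823
  outer loop
   vertex 3.3 2.9 4.9
   vertex 0.1 4.4 2.5
   vertex 0.7 0.2 4.5
  endloop
 endfacet
 facet normal 0.340 -0.450 0.826
  outer loop
   vertex 3.3 2.9 4.9
   vertex 0.7 0.2 4.5
   vertex 4.8 3.3 4.5
  endloop
 endfacet
 facet normal -0.991 -0.098 0.092
  outer loop
   vertex 0.3 1.9 2.0
   vertex 0.7 0.2 4.5
   vertex 0.1 4.4 2.5
  endloop
 endfacet
 facet normal -0.459 -0.767 -0.448
  outer loop
   vertex 0.3 1.9 2.0
   vertex 3.7 0.8 0.4
   vertex 0.7 0.2 4.5
  endloop
 endfacet
 facet normal -0.615 0.107 -0.781
  outer loop
   vertex 0.3 1.9 2.0
   vertex 0.1 4.4 2.5
   vertex 2.8 4.6 0.4
  endloop
 endfacet
 facet normal -0.451 -0.107 -0.886
  outer loop
   vertex 0.3 1.9 2.0
   vertex 2.8 4.6 0.4
   vertex 3.7 0.8 0.4
  endloop
 endfacet
 facet normal 0.467 -0.618 0.632
  outer loop
   vertex 4.6 0.9 2.3
   vertex 4.8 3.3 4.5
   vertex 0.7 0.2 4.5
  endloop
 endfacet
 facet normal 0.163 -0.986 -0.025
  outer loop
   vertex 4.6 0.9 2.3
   vertex 0.7 0.2 4.5
   vertex 3.7 0.8 0.4
  endloop
 endfacet
 facet normal 0.021 0.992 0.122
  outer loop
   vertex 1.9 4.3 3.0
   vertex 2.8 4.6 0.4
   vertex 0.1 4.4 2.5
  endloop
 endfacet
 facet normal 0.231 0.954 0.190
  outer loop
   vertex 1.9 4.3 3.0
   vertex 4.8 3.3 4.5
   vertex 2.8 4.6 0.4
  endloop
 endfacet
 facet normal -0.140 0.745 0.652
  outer loop
   vertex 1.9 4.3 3.0
   vertex 0.1 4.4 2.5
   vertex 3.3 2.9 4.9
  endloop
 endfacet
 facet normal -0.046 0.788 0.614
  outer loop
   vertex 1.9 4.3 3.0
   vertex 3.3 2.9 4.9
   vertex 4.8 3.3 4.5
  endloop
 endfacet
 facet normal 0.214 0.051 -0.976
  outer loop
   vertex 4.5 3.2 0.7
   vertex 3.7 0.8 0.4
   vertex 2.8 4.6 0.4
  endloop
 endfacet
 facet normal 0.881 -0.243 -0.405
  outer loop
   vertex 4.5 3.2 0.7
   vertex 4.6 0.9 2.3
   vertex 3.7 0.8 0.4
  endloop
 endfacet
 facet normal 0.642 0.764 -0.071
  outer loop
   vertex 4.5 3.2 0.7
   vertex 2.8 4.6 0.4
   vertex 4.8 3.3 4.5
  endloop
 endfacet
 facet normal 0.997 -0.011 -0.078
  outer loop
   vertex 4.5 3.2 0.7
   vertex 4.8 3.3 4.5
   vertex 4.6 0.9 2.3
  endloop
 endfacet
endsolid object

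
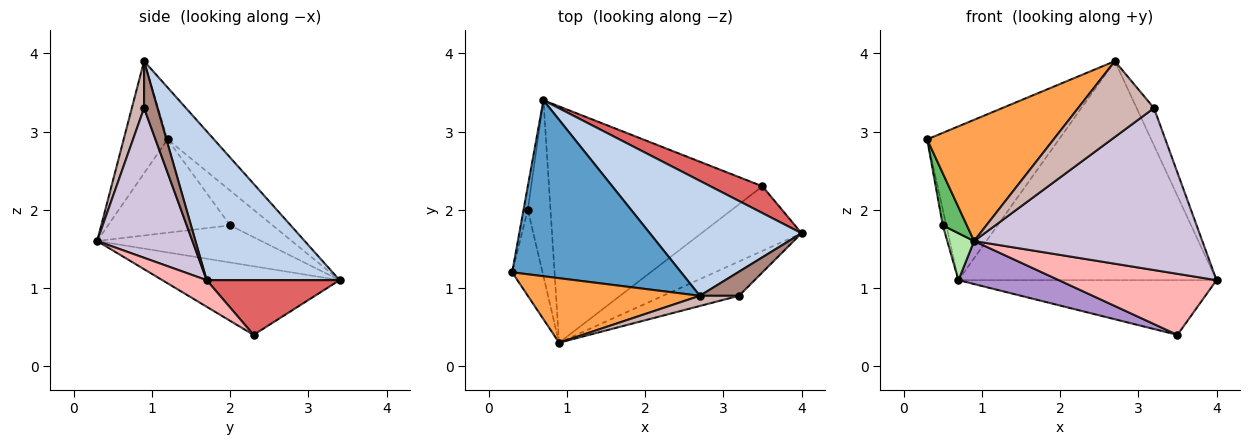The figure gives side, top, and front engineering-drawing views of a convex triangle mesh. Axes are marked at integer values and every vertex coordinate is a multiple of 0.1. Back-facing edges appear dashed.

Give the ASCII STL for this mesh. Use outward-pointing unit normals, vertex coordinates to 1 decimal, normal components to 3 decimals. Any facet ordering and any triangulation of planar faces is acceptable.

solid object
 facet normal -0.225 0.641 0.734
  outer loop
   vertex 2.7 0.9 3.9
   vertex 0.7 3.4 1.1
   vertex 0.3 1.2 2.9
  endloop
 endfacet
 facet normal 0.415 0.806 0.423
  outer loop
   vertex 2.7 0.9 3.9
   vertex 4.0 1.7 1.1
   vertex 0.7 3.4 1.1
  endloop
 endfacet
 facet normal -0.293 -0.844 0.449
  outer loop
   vertex 2.7 0.9 3.9
   vertex 0.3 1.2 2.9
   vertex 0.9 0.3 1.6
  endloop
 endfacet
 facet normal -0.989 0.081 -0.121
  outer loop
   vertex 0.5 2.0 1.8
   vertex 0.3 1.2 2.9
   vertex 0.7 3.4 1.1
  endloop
 endfacet
 facet normal -0.935 -0.184 -0.304
  outer loop
   vertex 0.5 2.0 1.8
   vertex 0.9 0.3 1.6
   vertex 0.3 1.2 2.9
  endloop
 endfacet
 facet normal -0.845 -0.138 -0.517
  outer loop
   vertex 0.5 2.0 1.8
   vertex 0.7 3.4 1.1
   vertex 0.9 0.3 1.6
  endloop
 endfacet
 facet normal 0.420 0.815 0.399
  outer loop
   vertex 3.5 2.3 0.4
   vertex 0.7 3.4 1.1
   vertex 4.0 1.7 1.1
  endloop
 endfacet
 facet normal 0.190 -0.675 -0.714
  outer loop
   vertex 3.5 2.3 0.4
   vertex 4.0 1.7 1.1
   vertex 0.9 0.3 1.6
  endloop
 endfacet
 facet normal -0.302 -0.171 -0.938
  outer loop
   vertex 3.5 2.3 0.4
   vertex 0.9 0.3 1.6
   vertex 0.7 3.4 1.1
  endloop
 endfacet
 facet normal 0.378 -0.906 -0.192
  outer loop
   vertex 3.2 0.9 3.3
   vertex 0.9 0.3 1.6
   vertex 4.0 1.7 1.1
  endloop
 endfacet
 facet normal 0.545 0.704 0.454
  outer loop
   vertex 3.2 0.9 3.3
   vertex 4.0 1.7 1.1
   vertex 2.7 0.9 3.9
  endloop
 endfacet
 facet normal 0.158 -0.979 0.132
  outer loop
   vertex 3.2 0.9 3.3
   vertex 2.7 0.9 3.9
   vertex 0.9 0.3 1.6
  endloop
 endfacet
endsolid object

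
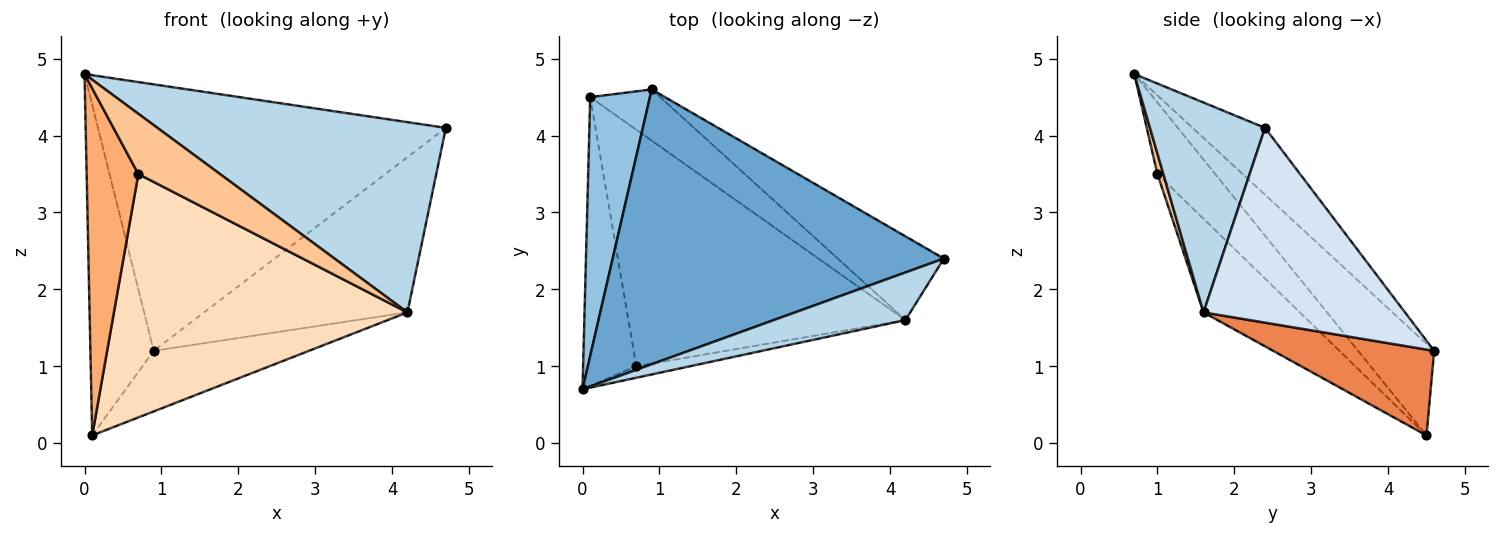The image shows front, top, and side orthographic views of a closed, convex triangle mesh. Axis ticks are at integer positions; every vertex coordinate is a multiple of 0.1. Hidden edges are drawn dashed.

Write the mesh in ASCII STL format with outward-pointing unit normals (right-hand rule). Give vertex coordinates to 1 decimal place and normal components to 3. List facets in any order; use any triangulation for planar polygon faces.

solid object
 facet normal -0.143 0.689 0.711
  outer loop
   vertex 0.9 4.6 1.2
   vertex 0.0 0.7 4.8
   vertex 4.7 2.4 4.1
  endloop
 endfacet
 facet normal -0.687 0.572 0.448
  outer loop
   vertex 0.9 4.6 1.2
   vertex 0.1 4.5 0.1
   vertex 0.0 0.7 4.8
  endloop
 endfacet
 facet normal 0.361 -0.905 0.226
  outer loop
   vertex 4.2 1.6 1.7
   vertex 4.7 2.4 4.1
   vertex 0.0 0.7 4.8
  endloop
 endfacet
 facet normal 0.657 0.663 -0.358
  outer loop
   vertex 4.2 1.6 1.7
   vertex 0.9 4.6 1.2
   vertex 4.7 2.4 4.1
  endloop
 endfacet
 facet normal 0.621 0.599 -0.506
  outer loop
   vertex 4.2 1.6 1.7
   vertex 0.1 4.5 0.1
   vertex 0.9 4.6 1.2
  endloop
 endfacet
 facet normal -0.651 -0.583 -0.485
  outer loop
   vertex 0.7 1.0 3.5
   vertex 0.0 0.7 4.8
   vertex 0.1 4.5 0.1
  endloop
 endfacet
 facet normal 0.071 -0.980 -0.188
  outer loop
   vertex 0.7 1.0 3.5
   vertex 4.2 1.6 1.7
   vertex 0.0 0.7 4.8
  endloop
 endfacet
 facet normal -0.229 -0.698 -0.678
  outer loop
   vertex 0.7 1.0 3.5
   vertex 0.1 4.5 0.1
   vertex 4.2 1.6 1.7
  endloop
 endfacet
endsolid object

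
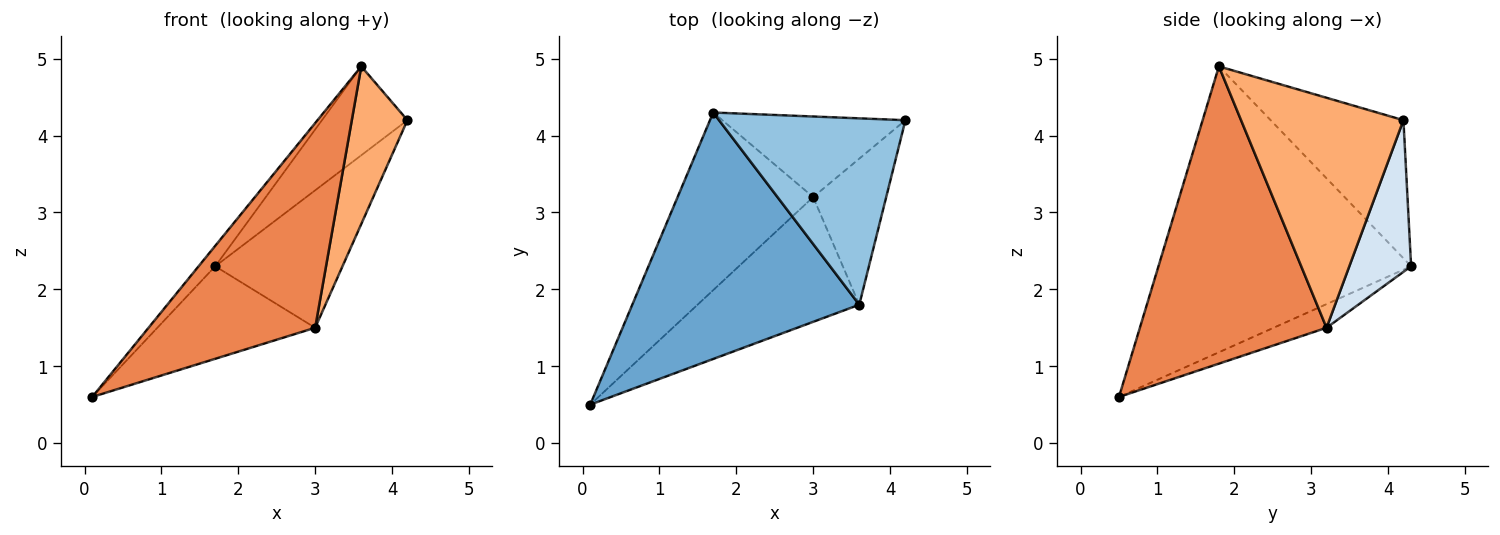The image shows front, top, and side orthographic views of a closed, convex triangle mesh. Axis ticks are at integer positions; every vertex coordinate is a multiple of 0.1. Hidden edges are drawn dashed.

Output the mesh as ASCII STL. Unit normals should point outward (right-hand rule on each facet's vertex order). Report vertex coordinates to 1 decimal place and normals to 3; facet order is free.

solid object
 facet normal -0.782 0.051 0.621
  outer loop
   vertex 3.6 1.8 4.9
   vertex 1.7 4.3 2.3
   vertex 0.1 0.5 0.6
  endloop
 endfacet
 facet normal -0.556 0.358 0.750
  outer loop
   vertex 3.6 1.8 4.9
   vertex 4.2 4.2 4.2
   vertex 1.7 4.3 2.3
  endloop
 endfacet
 facet normal -0.153 0.457 -0.876
  outer loop
   vertex 3.0 3.2 1.5
   vertex 0.1 0.5 0.6
   vertex 1.7 4.3 2.3
  endloop
 endfacet
 facet normal 0.386 0.796 -0.466
  outer loop
   vertex 3.0 3.2 1.5
   vertex 1.7 4.3 2.3
   vertex 4.2 4.2 4.2
  endloop
 endfacet
 facet normal 0.691 -0.617 -0.376
  outer loop
   vertex 3.0 3.2 1.5
   vertex 3.6 1.8 4.9
   vertex 0.1 0.5 0.6
  endloop
 endfacet
 facet normal 0.906 -0.310 -0.288
  outer loop
   vertex 3.0 3.2 1.5
   vertex 4.2 4.2 4.2
   vertex 3.6 1.8 4.9
  endloop
 endfacet
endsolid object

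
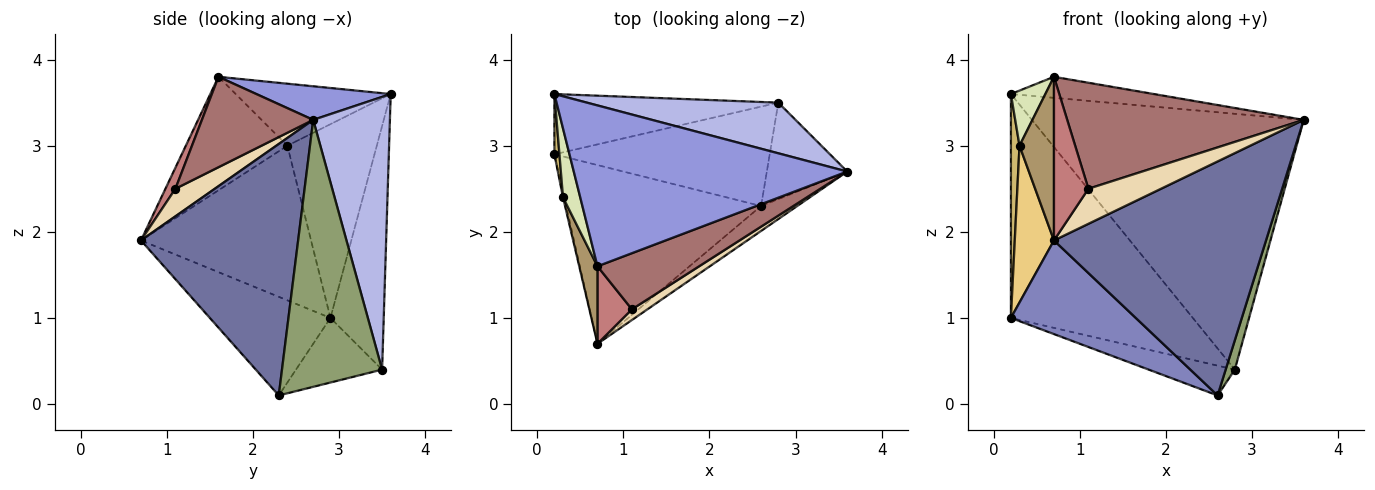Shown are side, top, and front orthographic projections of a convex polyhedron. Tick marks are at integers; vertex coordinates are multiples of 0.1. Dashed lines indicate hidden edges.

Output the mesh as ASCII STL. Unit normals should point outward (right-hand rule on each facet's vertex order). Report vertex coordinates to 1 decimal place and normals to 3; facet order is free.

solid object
 facet normal 0.593 -0.800 -0.085
  outer loop
   vertex 2.6 2.3 0.1
   vertex 3.6 2.7 3.3
   vertex 0.7 0.7 1.9
  endloop
 endfacet
 facet normal -0.409 -0.424 -0.808
  outer loop
   vertex 0.2 2.9 1.0
   vertex 2.6 2.3 0.1
   vertex 0.7 0.7 1.9
  endloop
 endfacet
 facet normal 0.121 0.129 0.984
  outer loop
   vertex 0.7 1.6 3.8
   vertex 3.6 2.7 3.3
   vertex 0.2 3.6 3.6
  endloop
 endfacet
 facet normal 0.267 0.945 0.187
  outer loop
   vertex 2.8 3.5 0.4
   vertex 0.2 3.6 3.6
   vertex 3.6 2.7 3.3
  endloop
 endfacet
 facet normal 0.954 -0.087 -0.287
  outer loop
   vertex 2.8 3.5 0.4
   vertex 3.6 2.7 3.3
   vertex 2.6 2.3 0.1
  endloop
 endfacet
 facet normal -0.272 0.929 -0.250
  outer loop
   vertex 2.8 3.5 0.4
   vertex 0.2 2.9 1.0
   vertex 0.2 3.6 3.6
  endloop
 endfacet
 facet normal -0.276 0.276 -0.921
  outer loop
   vertex 2.8 3.5 0.4
   vertex 2.6 2.3 0.1
   vertex 0.2 2.9 1.0
  endloop
 endfacet
 facet normal -0.942 -0.209 0.262
  outer loop
   vertex 0.3 2.4 3.0
   vertex 0.7 1.6 3.8
   vertex 0.2 3.6 3.6
  endloop
 endfacet
 facet normal -0.936 -0.318 0.150
  outer loop
   vertex 0.3 2.4 3.0
   vertex 0.7 0.7 1.9
   vertex 0.7 1.6 3.8
  endloop
 endfacet
 facet normal -0.995 -0.096 0.026
  outer loop
   vertex 0.3 2.4 3.0
   vertex 0.2 3.6 3.6
   vertex 0.2 2.9 1.0
  endloop
 endfacet
 facet normal -0.974 -0.224 -0.007
  outer loop
   vertex 0.3 2.4 3.0
   vertex 0.2 2.9 1.0
   vertex 0.7 0.7 1.9
  endloop
 endfacet
 facet normal 0.460 -0.849 0.259
  outer loop
   vertex 1.1 1.1 2.5
   vertex 0.7 0.7 1.9
   vertex 3.6 2.7 3.3
  endloop
 endfacet
 facet normal 0.384 -0.816 0.432
  outer loop
   vertex 1.1 1.1 2.5
   vertex 3.6 2.7 3.3
   vertex 0.7 1.6 3.8
  endloop
 endfacet
 facet normal 0.253 -0.874 0.414
  outer loop
   vertex 1.1 1.1 2.5
   vertex 0.7 1.6 3.8
   vertex 0.7 0.7 1.9
  endloop
 endfacet
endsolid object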